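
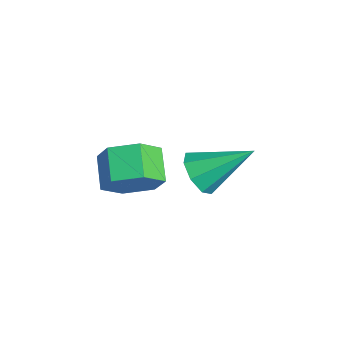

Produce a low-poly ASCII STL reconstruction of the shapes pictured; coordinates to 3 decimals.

solid 
facet normal -0.262 -0.791 -0.553
outer loop
vertex -0.73 2.201 -3.147
vertex -1.375 2.698 -3.553
vertex -0.497 2.523 -3.718
endloop
endfacet
facet normal 0.939 -0.088 0.333
outer loop
vertex -0.73 2.201 -3.147
vertex -0.497 2.523 -3.718
vertex -0.805 4.422 -2.347
endloop
endfacet
facet normal -0.262 -0.791 -0.553
outer loop
vertex -0.497 2.523 -3.718
vertex -1.375 2.698 -3.553
vertex -0.778 2.948 -4.193
endloop
endfacet
facet normal 0.912 0.327 -0.247
outer loop
vertex -0.497 2.523 -3.718
vertex -0.778 2.948 -4.193
vertex -0.805 4.422 -2.347
endloop
endfacet
facet normal -0.262 -0.791 -0.553
outer loop
vertex -0.778 2.948 -4.193
vertex -1.375 2.698 -3.553
vertex -1.409 3.227 -4.293
endloop
endfacet
facet normal 0.407 0.717 -0.566
outer loop
vertex -0.778 2.948 -4.193
vertex -1.409 3.227 -4.293
vertex -0.805 4.422 -2.347
endloop
endfacet
facet normal -0.261 -0.791 -0.553
outer loop
vertex -1.409 3.227 -4.293
vertex -1.375 2.698 -3.553
vertex -2.019 3.195 -3.96
endloop
endfacet
facet normal -0.283 0.854 -0.437
outer loop
vertex -1.409 3.227 -4.293
vertex -2.019 3.195 -3.96
vertex -0.805 4.422 -2.347
endloop
endfacet
facet normal -0.261 -0.791 -0.553
outer loop
vertex -2.019 3.195 -3.96
vertex -1.375 2.698 -3.553
vertex -2.252 2.872 -3.388
endloop
endfacet
facet normal -0.751 0.657 0.065
outer loop
vertex -2.019 3.195 -3.96
vertex -2.252 2.872 -3.388
vertex -0.805 4.422 -2.347
endloop
endfacet
facet normal -0.261 -0.791 -0.553
outer loop
vertex -2.252 2.872 -3.388
vertex -1.375 2.698 -3.553
vertex -1.971 2.447 -2.913
endloop
endfacet
facet normal -0.724 0.243 0.645
outer loop
vertex -2.252 2.872 -3.388
vertex -1.971 2.447 -2.913
vertex -0.805 4.422 -2.347
endloop
endfacet
facet normal -0.261 -0.791 -0.553
outer loop
vertex -1.971 2.447 -2.913
vertex -1.375 2.698 -3.553
vertex -1.341 2.169 -2.813
endloop
endfacet
facet normal -0.218 -0.148 0.965
outer loop
vertex -1.971 2.447 -2.913
vertex -1.341 2.169 -2.813
vertex -0.805 4.422 -2.347
endloop
endfacet
facet normal -0.261 -0.791 -0.553
outer loop
vertex -1.341 2.169 -2.813
vertex -1.375 2.698 -3.553
vertex -0.73 2.201 -3.147
endloop
endfacet
facet normal 0.471 -0.285 0.835
outer loop
vertex -1.341 2.169 -2.813
vertex -0.73 2.201 -3.147
vertex -0.805 4.422 -2.347
endloop
endfacet
facet normal 0.847 -0.163 -0.506
outer loop
vertex 0.721 0.2 -1.143
vertex 0.165 0.003 -2.011
vertex 0.479 0.983 -1.8
endloop
endfacet
facet normal 0.479 0.646 0.594
outer loop
vertex 0.721 0.2 -1.143
vertex 0.479 0.983 -1.8
vertex -0.389 0.413 -0.48
endloop
endfacet
facet normal 0.479 0.646 0.594
outer loop
vertex -0.389 0.413 -0.48
vertex 0.479 0.983 -1.8
vertex -0.631 1.196 -1.137
endloop
endfacet
facet normal -0.847 0.162 0.506
outer loop
vertex -0.389 0.413 -0.48
vertex -0.631 1.196 -1.137
vertex -0.945 0.217 -1.349
endloop
endfacet
facet normal 0.847 -0.163 -0.506
outer loop
vertex 0.479 0.983 -1.8
vertex 0.165 0.003 -2.011
vertex -0.077 0.786 -2.668
endloop
endfacet
facet normal 0.039 0.969 -0.245
outer loop
vertex 0.479 0.983 -1.8
vertex -0.077 0.786 -2.668
vertex -0.631 1.196 -1.137
endloop
endfacet
facet normal 0.040 0.969 -0.245
outer loop
vertex -0.631 1.196 -1.137
vertex -0.077 0.786 -2.668
vertex -1.187 0.999 -2.006
endloop
endfacet
facet normal -0.847 0.162 0.505
outer loop
vertex -0.631 1.196 -1.137
vertex -1.187 0.999 -2.006
vertex -0.945 0.217 -1.349
endloop
endfacet
facet normal 0.847 -0.162 -0.506
outer loop
vertex -0.077 0.786 -2.668
vertex 0.165 0.003 -2.011
vertex -0.391 -0.193 -2.88
endloop
endfacet
facet normal -0.438 0.322 -0.839
outer loop
vertex -0.077 0.786 -2.668
vertex -0.391 -0.193 -2.88
vertex -1.187 0.999 -2.006
endloop
endfacet
facet normal -0.439 0.322 -0.839
outer loop
vertex -1.187 0.999 -2.006
vertex -0.391 -0.193 -2.88
vertex -1.501 0.02 -2.217
endloop
endfacet
facet normal -0.847 0.163 0.506
outer loop
vertex -1.187 0.999 -2.006
vertex -1.501 0.02 -2.217
vertex -0.945 0.217 -1.349
endloop
endfacet
facet normal 0.847 -0.162 -0.506
outer loop
vertex -0.391 -0.193 -2.88
vertex 0.165 0.003 -2.011
vertex -0.149 -0.976 -2.223
endloop
endfacet
facet normal -0.479 -0.646 -0.594
outer loop
vertex -0.391 -0.193 -2.88
vertex -0.149 -0.976 -2.223
vertex -1.501 0.02 -2.217
endloop
endfacet
facet normal -0.479 -0.646 -0.594
outer loop
vertex -1.501 0.02 -2.217
vertex -0.149 -0.976 -2.223
vertex -1.259 -0.763 -1.56
endloop
endfacet
facet normal -0.847 0.163 0.506
outer loop
vertex -1.501 0.02 -2.217
vertex -1.259 -0.763 -1.56
vertex -0.945 0.217 -1.349
endloop
endfacet
facet normal 0.847 -0.162 -0.505
outer loop
vertex -0.149 -0.976 -2.223
vertex 0.165 0.003 -2.011
vertex 0.407 -0.779 -1.354
endloop
endfacet
facet normal -0.040 -0.969 0.245
outer loop
vertex -0.149 -0.976 -2.223
vertex 0.407 -0.779 -1.354
vertex -1.259 -0.763 -1.56
endloop
endfacet
facet normal -0.040 -0.969 0.245
outer loop
vertex -1.259 -0.763 -1.56
vertex 0.407 -0.779 -1.354
vertex -0.703 -0.566 -0.692
endloop
endfacet
facet normal -0.847 0.163 0.506
outer loop
vertex -1.259 -0.763 -1.56
vertex -0.703 -0.566 -0.692
vertex -0.945 0.217 -1.349
endloop
endfacet
facet normal 0.847 -0.163 -0.506
outer loop
vertex 0.407 -0.779 -1.354
vertex 0.165 0.003 -2.011
vertex 0.721 0.2 -1.143
endloop
endfacet
facet normal 0.439 -0.322 0.839
outer loop
vertex 0.407 -0.779 -1.354
vertex 0.721 0.2 -1.143
vertex -0.703 -0.566 -0.692
endloop
endfacet
facet normal 0.439 -0.322 0.839
outer loop
vertex -0.703 -0.566 -0.692
vertex 0.721 0.2 -1.143
vertex -0.389 0.413 -0.48
endloop
endfacet
facet normal -0.847 0.162 0.506
outer loop
vertex -0.703 -0.566 -0.692
vertex -0.389 0.413 -0.48
vertex -0.945 0.217 -1.349
endloop
endfacet

endsolid


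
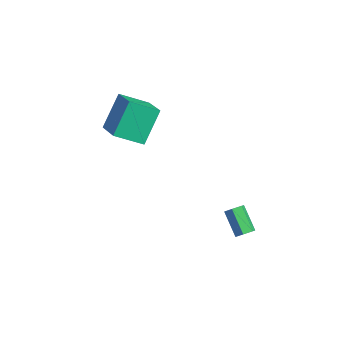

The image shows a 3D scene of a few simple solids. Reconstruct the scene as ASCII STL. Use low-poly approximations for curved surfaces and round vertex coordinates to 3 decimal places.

solid 
facet normal 0.784 -0.196 -0.589
outer loop
vertex 2.369 0.063 -2.194
vertex 2.17 0.384 -2.566
vertex 2.497 0.577 -2.195
endloop
endfacet
facet normal 0.571 -0.141 0.809
outer loop
vertex 2.369 0.063 -2.194
vertex 2.497 0.577 -2.195
vertex 1.208 0.354 -1.323
endloop
endfacet
facet normal 0.571 -0.141 0.809
outer loop
vertex 1.208 0.354 -1.323
vertex 2.497 0.577 -2.195
vertex 1.336 0.868 -1.324
endloop
endfacet
facet normal -0.784 0.196 0.589
outer loop
vertex 1.208 0.354 -1.323
vertex 1.336 0.868 -1.324
vertex 1.01 0.676 -1.694
endloop
endfacet
facet normal 0.784 -0.196 -0.589
outer loop
vertex 2.497 0.577 -2.195
vertex 2.17 0.384 -2.566
vertex 2.298 0.899 -2.567
endloop
endfacet
facet normal 0.495 0.770 0.402
outer loop
vertex 2.497 0.577 -2.195
vertex 2.298 0.899 -2.567
vertex 1.336 0.868 -1.324
endloop
endfacet
facet normal 0.495 0.770 0.403
outer loop
vertex 1.336 0.868 -1.324
vertex 2.298 0.899 -2.567
vertex 1.138 1.19 -1.696
endloop
endfacet
facet normal -0.784 0.198 0.588
outer loop
vertex 1.336 0.868 -1.324
vertex 1.138 1.19 -1.696
vertex 1.01 0.676 -1.694
endloop
endfacet
facet normal 0.784 -0.196 -0.589
outer loop
vertex 2.298 0.899 -2.567
vertex 2.17 0.384 -2.566
vertex 1.972 0.706 -2.937
endloop
endfacet
facet normal -0.077 0.910 -0.407
outer loop
vertex 2.298 0.899 -2.567
vertex 1.972 0.706 -2.937
vertex 1.138 1.19 -1.696
endloop
endfacet
facet normal -0.077 0.910 -0.407
outer loop
vertex 1.138 1.19 -1.696
vertex 1.972 0.706 -2.937
vertex 0.811 0.997 -2.066
endloop
endfacet
facet normal -0.783 0.197 0.589
outer loop
vertex 1.138 1.19 -1.696
vertex 0.811 0.997 -2.066
vertex 1.01 0.676 -1.694
endloop
endfacet
facet normal 0.784 -0.196 -0.589
outer loop
vertex 1.972 0.706 -2.937
vertex 2.17 0.384 -2.566
vertex 1.844 0.192 -2.936
endloop
endfacet
facet normal -0.571 0.141 -0.809
outer loop
vertex 1.972 0.706 -2.937
vertex 1.844 0.192 -2.936
vertex 0.811 0.997 -2.066
endloop
endfacet
facet normal -0.571 0.141 -0.809
outer loop
vertex 0.811 0.997 -2.066
vertex 1.844 0.192 -2.936
vertex 0.683 0.483 -2.065
endloop
endfacet
facet normal -0.784 0.196 0.589
outer loop
vertex 0.811 0.997 -2.066
vertex 0.683 0.483 -2.065
vertex 1.01 0.676 -1.694
endloop
endfacet
facet normal 0.784 -0.198 -0.588
outer loop
vertex 1.844 0.192 -2.936
vertex 2.17 0.384 -2.566
vertex 2.042 -0.13 -2.564
endloop
endfacet
facet normal -0.495 -0.770 -0.403
outer loop
vertex 1.844 0.192 -2.936
vertex 2.042 -0.13 -2.564
vertex 0.683 0.483 -2.065
endloop
endfacet
facet normal -0.495 -0.770 -0.402
outer loop
vertex 0.683 0.483 -2.065
vertex 2.042 -0.13 -2.564
vertex 0.882 0.161 -1.693
endloop
endfacet
facet normal -0.784 0.196 0.589
outer loop
vertex 0.683 0.483 -2.065
vertex 0.882 0.161 -1.693
vertex 1.01 0.676 -1.694
endloop
endfacet
facet normal 0.783 -0.197 -0.589
outer loop
vertex 2.042 -0.13 -2.564
vertex 2.17 0.384 -2.566
vertex 2.369 0.063 -2.194
endloop
endfacet
facet normal 0.077 -0.910 0.407
outer loop
vertex 2.042 -0.13 -2.564
vertex 2.369 0.063 -2.194
vertex 0.882 0.161 -1.693
endloop
endfacet
facet normal 0.077 -0.910 0.407
outer loop
vertex 0.882 0.161 -1.693
vertex 2.369 0.063 -2.194
vertex 1.208 0.354 -1.323
endloop
endfacet
facet normal -0.784 0.196 0.589
outer loop
vertex 0.882 0.161 -1.693
vertex 1.208 0.354 -1.323
vertex 1.01 0.676 -1.694
endloop
endfacet
facet normal -0.523 -0.702 0.484
outer loop
vertex -3.612 -1.953 5.043
vertex -5.052 -1.464 4.197
vertex -3.195 -3.281 3.566
endloop
endfacet
facet normal 0.828 -0.281 0.486
outer loop
vertex -2.328 -2.116 2.763
vertex -3.612 -1.953 5.043
vertex -3.195 -3.281 3.566
endloop
endfacet
facet normal -0.522 -0.702 0.484
outer loop
vertex -3.195 -3.281 3.566
vertex -5.052 -1.464 4.197
vertex -4.635 -2.793 2.72
endloop
endfacet
facet normal 0.206 -0.655 -0.728
outer loop
vertex -4.635 -2.793 2.72
vertex -2.328 -2.116 2.763
vertex -3.195 -3.281 3.566
endloop
endfacet
facet normal -0.205 0.654 0.728
outer loop
vertex -3.612 -1.953 5.043
vertex -4.185 -0.299 3.394
vertex -5.052 -1.464 4.197
endloop
endfacet
facet normal 0.828 -0.281 0.486
outer loop
vertex -2.745 -0.787 4.24
vertex -3.612 -1.953 5.043
vertex -2.328 -2.116 2.763
endloop
endfacet
facet normal -0.206 0.654 0.728
outer loop
vertex -2.745 -0.787 4.24
vertex -4.185 -0.299 3.394
vertex -3.612 -1.953 5.043
endloop
endfacet
facet normal -0.828 0.281 -0.486
outer loop
vertex -5.052 -1.464 4.197
vertex -4.185 -0.299 3.394
vertex -4.635 -2.793 2.72
endloop
endfacet
facet normal 0.206 -0.654 -0.728
outer loop
vertex -3.768 -1.627 1.917
vertex -2.328 -2.116 2.763
vertex -4.635 -2.793 2.72
endloop
endfacet
facet normal -0.828 0.281 -0.486
outer loop
vertex -4.635 -2.793 2.72
vertex -4.185 -0.299 3.394
vertex -3.768 -1.627 1.917
endloop
endfacet
facet normal 0.523 0.702 -0.484
outer loop
vertex -3.768 -1.627 1.917
vertex -2.745 -0.787 4.24
vertex -2.328 -2.116 2.763
endloop
endfacet
facet normal 0.522 0.702 -0.484
outer loop
vertex -4.185 -0.299 3.394
vertex -2.745 -0.787 4.24
vertex -3.768 -1.627 1.917
endloop
endfacet

endsolid


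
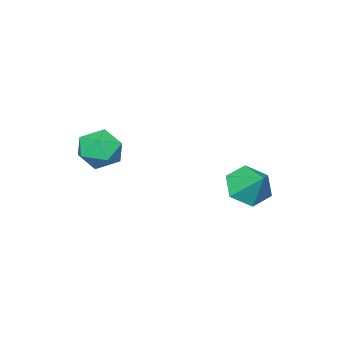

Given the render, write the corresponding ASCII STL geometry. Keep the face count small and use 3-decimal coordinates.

solid 
facet normal -0.250 -0.720 -0.647
outer loop
vertex -1.546 2.333 -1.271
vertex -2.128 3.029 -1.82
vertex -1.105 2.888 -2.059
endloop
endfacet
facet normal 0.870 0.008 0.493
outer loop
vertex -1.546 2.333 -1.271
vertex -1.105 2.888 -2.059
vertex -1.772 4.051 -0.9
endloop
endfacet
facet normal -0.250 -0.720 -0.647
outer loop
vertex -1.105 2.888 -2.059
vertex -2.128 3.029 -1.82
vertex -1.687 3.584 -2.608
endloop
endfacet
facet normal 0.806 0.580 -0.119
outer loop
vertex -1.105 2.888 -2.059
vertex -1.687 3.584 -2.608
vertex -1.772 4.051 -0.9
endloop
endfacet
facet normal -0.250 -0.720 -0.647
outer loop
vertex -1.687 3.584 -2.608
vertex -2.128 3.029 -1.82
vertex -2.71 3.724 -2.368
endloop
endfacet
facet normal 0.071 0.963 -0.260
outer loop
vertex -1.687 3.584 -2.608
vertex -2.71 3.724 -2.368
vertex -1.772 4.051 -0.9
endloop
endfacet
facet normal -0.250 -0.720 -0.647
outer loop
vertex -2.71 3.724 -2.368
vertex -2.128 3.029 -1.82
vertex -3.151 3.169 -1.58
endloop
endfacet
facet normal -0.598 0.773 0.210
outer loop
vertex -2.71 3.724 -2.368
vertex -3.151 3.169 -1.58
vertex -1.772 4.051 -0.9
endloop
endfacet
facet normal -0.250 -0.720 -0.647
outer loop
vertex -3.151 3.169 -1.58
vertex -2.128 3.029 -1.82
vertex -2.569 2.474 -1.031
endloop
endfacet
facet normal -0.534 0.202 0.821
outer loop
vertex -3.151 3.169 -1.58
vertex -2.569 2.474 -1.031
vertex -1.772 4.051 -0.9
endloop
endfacet
facet normal -0.251 -0.720 -0.647
outer loop
vertex -2.569 2.474 -1.031
vertex -2.128 3.029 -1.82
vertex -1.546 2.333 -1.271
endloop
endfacet
facet normal 0.201 -0.181 0.963
outer loop
vertex -2.569 2.474 -1.031
vertex -1.546 2.333 -1.271
vertex -1.772 4.051 -0.9
endloop
endfacet
facet normal -0.762 0.645 -0.057
outer loop
vertex 0.954 -0.995 -0.592
vertex 0.382 -1.613 0.056
vertex 1.0 -0.848 0.459
endloop
endfacet
facet normal -0.137 0.982 -0.131
outer loop
vertex 0.954 -0.995 -0.592
vertex 1.0 -0.848 0.459
vertex 1.887 -0.802 -0.123
endloop
endfacet
facet normal 0.203 0.695 -0.690
outer loop
vertex 0.954 -0.995 -0.592
vertex 1.887 -0.802 -0.123
vertex 1.818 -1.539 -0.886
endloop
endfacet
facet normal -0.212 0.182 -0.960
outer loop
vertex 0.954 -0.995 -0.592
vertex 1.818 -1.539 -0.886
vertex 0.888 -2.04 -0.775
endloop
endfacet
facet normal -0.808 0.151 -0.569
outer loop
vertex 0.954 -0.995 -0.592
vertex 0.888 -2.04 -0.775
vertex 0.382 -1.613 0.056
endloop
endfacet
facet normal 0.253 0.855 0.453
outer loop
vertex 1.887 -0.802 -0.123
vertex 1.0 -0.848 0.459
vertex 1.892 -1.3 0.815
endloop
endfacet
facet normal -0.758 0.311 0.573
outer loop
vertex 1.0 -0.848 0.459
vertex 0.382 -1.613 0.056
vertex 0.962 -1.801 0.926
endloop
endfacet
facet normal -0.833 -0.490 -0.256
outer loop
vertex 0.382 -1.613 0.056
vertex 0.888 -2.04 -0.775
vertex 0.893 -2.538 0.163
endloop
endfacet
facet normal 0.131 -0.440 -0.888
outer loop
vertex 0.888 -2.04 -0.775
vertex 1.818 -1.539 -0.886
vertex 1.78 -2.492 -0.419
endloop
endfacet
facet normal 0.803 0.391 -0.450
outer loop
vertex 1.818 -1.539 -0.886
vertex 1.887 -0.802 -0.123
vertex 2.398 -1.727 -0.016
endloop
endfacet
facet normal 0.212 -0.182 0.960
outer loop
vertex 1.826 -2.345 0.632
vertex 1.892 -1.3 0.815
vertex 0.962 -1.801 0.926
endloop
endfacet
facet normal -0.203 -0.695 0.690
outer loop
vertex 1.826 -2.345 0.632
vertex 0.962 -1.801 0.926
vertex 0.893 -2.538 0.163
endloop
endfacet
facet normal 0.137 -0.982 0.131
outer loop
vertex 1.826 -2.345 0.632
vertex 0.893 -2.538 0.163
vertex 1.78 -2.492 -0.419
endloop
endfacet
facet normal 0.762 -0.645 0.057
outer loop
vertex 1.826 -2.345 0.632
vertex 1.78 -2.492 -0.419
vertex 2.398 -1.727 -0.016
endloop
endfacet
facet normal 0.808 -0.151 0.569
outer loop
vertex 1.826 -2.345 0.632
vertex 2.398 -1.727 -0.016
vertex 1.892 -1.3 0.815
endloop
endfacet
facet normal -0.131 0.440 0.888
outer loop
vertex 0.962 -1.801 0.926
vertex 1.892 -1.3 0.815
vertex 1.0 -0.848 0.459
endloop
endfacet
facet normal -0.803 -0.391 0.450
outer loop
vertex 0.893 -2.538 0.163
vertex 0.962 -1.801 0.926
vertex 0.382 -1.613 0.056
endloop
endfacet
facet normal -0.253 -0.855 -0.453
outer loop
vertex 1.78 -2.492 -0.419
vertex 0.893 -2.538 0.163
vertex 0.888 -2.04 -0.775
endloop
endfacet
facet normal 0.758 -0.311 -0.573
outer loop
vertex 2.398 -1.727 -0.016
vertex 1.78 -2.492 -0.419
vertex 1.818 -1.539 -0.886
endloop
endfacet
facet normal 0.833 0.490 0.256
outer loop
vertex 1.892 -1.3 0.815
vertex 2.398 -1.727 -0.016
vertex 1.887 -0.802 -0.123
endloop
endfacet

endsolid


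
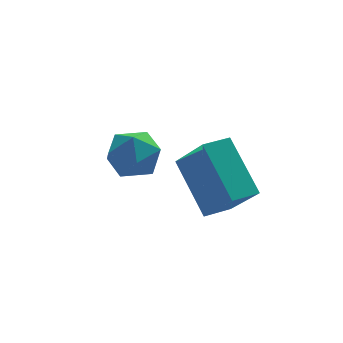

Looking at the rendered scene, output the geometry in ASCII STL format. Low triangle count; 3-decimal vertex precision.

solid 
facet normal 0.112 0.918 0.379
outer loop
vertex -2.975 -0.444 -0.13
vertex -3.431 -0.651 0.506
vertex -2.629 -0.759 0.53
endloop
endfacet
facet normal 0.681 0.732 -0.008
outer loop
vertex -2.975 -0.444 -0.13
vertex -2.629 -0.759 0.53
vertex -2.386 -0.993 -0.205
endloop
endfacet
facet normal 0.459 0.584 -0.670
outer loop
vertex -2.975 -0.444 -0.13
vertex -2.386 -0.993 -0.205
vertex -3.037 -1.031 -0.684
endloop
endfacet
facet normal -0.248 0.679 -0.691
outer loop
vertex -2.975 -0.444 -0.13
vertex -3.037 -1.031 -0.684
vertex -3.683 -0.82 -0.245
endloop
endfacet
facet normal -0.463 0.885 -0.044
outer loop
vertex -2.975 -0.444 -0.13
vertex -3.683 -0.82 -0.245
vertex -3.431 -0.651 0.506
endloop
endfacet
facet normal 0.953 0.135 0.272
outer loop
vertex -2.386 -0.993 -0.205
vertex -2.629 -0.759 0.53
vertex -2.477 -1.54 0.385
endloop
endfacet
facet normal 0.032 0.436 0.899
outer loop
vertex -2.629 -0.759 0.53
vertex -3.431 -0.651 0.506
vertex -3.123 -1.329 0.824
endloop
endfacet
facet normal -0.899 0.382 0.216
outer loop
vertex -3.431 -0.651 0.506
vertex -3.683 -0.82 -0.245
vertex -3.774 -1.367 0.345
endloop
endfacet
facet normal -0.551 0.048 -0.833
outer loop
vertex -3.683 -0.82 -0.245
vertex -3.037 -1.031 -0.684
vertex -3.531 -1.601 -0.39
endloop
endfacet
facet normal 0.593 -0.105 -0.798
outer loop
vertex -3.037 -1.031 -0.684
vertex -2.386 -0.993 -0.205
vertex -2.729 -1.709 -0.366
endloop
endfacet
facet normal 0.248 -0.679 0.691
outer loop
vertex -3.185 -1.916 0.27
vertex -2.477 -1.54 0.385
vertex -3.123 -1.329 0.824
endloop
endfacet
facet normal -0.459 -0.584 0.670
outer loop
vertex -3.185 -1.916 0.27
vertex -3.123 -1.329 0.824
vertex -3.774 -1.367 0.345
endloop
endfacet
facet normal -0.681 -0.732 0.008
outer loop
vertex -3.185 -1.916 0.27
vertex -3.774 -1.367 0.345
vertex -3.531 -1.601 -0.39
endloop
endfacet
facet normal -0.112 -0.918 -0.379
outer loop
vertex -3.185 -1.916 0.27
vertex -3.531 -1.601 -0.39
vertex -2.729 -1.709 -0.366
endloop
endfacet
facet normal 0.463 -0.885 0.044
outer loop
vertex -3.185 -1.916 0.27
vertex -2.729 -1.709 -0.366
vertex -2.477 -1.54 0.385
endloop
endfacet
facet normal 0.551 -0.048 0.833
outer loop
vertex -3.123 -1.329 0.824
vertex -2.477 -1.54 0.385
vertex -2.629 -0.759 0.53
endloop
endfacet
facet normal -0.593 0.105 0.798
outer loop
vertex -3.774 -1.367 0.345
vertex -3.123 -1.329 0.824
vertex -3.431 -0.651 0.506
endloop
endfacet
facet normal -0.953 -0.135 -0.272
outer loop
vertex -3.531 -1.601 -0.39
vertex -3.774 -1.367 0.345
vertex -3.683 -0.82 -0.245
endloop
endfacet
facet normal -0.032 -0.436 -0.899
outer loop
vertex -2.729 -1.709 -0.366
vertex -3.531 -1.601 -0.39
vertex -3.037 -1.031 -0.684
endloop
endfacet
facet normal 0.899 -0.382 -0.216
outer loop
vertex -2.477 -1.54 0.385
vertex -2.729 -1.709 -0.366
vertex -2.386 -0.993 -0.205
endloop
endfacet
facet normal -0.941 -0.328 0.085
outer loop
vertex -0.526 -1.295 -2.145
vertex -0.915 0.145 -0.888
vertex -0.992 -0.294 -3.437
endloop
endfacet
facet normal 0.200 -0.738 -0.644
outer loop
vertex -0.165 -0.005 -3.512
vertex -0.526 -1.295 -2.145
vertex -0.992 -0.294 -3.437
endloop
endfacet
facet normal -0.941 -0.329 0.085
outer loop
vertex -0.992 -0.294 -3.437
vertex -0.915 0.145 -0.888
vertex -1.382 1.146 -2.181
endloop
endfacet
facet normal -0.275 0.589 -0.760
outer loop
vertex -1.382 1.146 -2.181
vertex -0.165 -0.005 -3.512
vertex -0.992 -0.294 -3.437
endloop
endfacet
facet normal 0.275 -0.589 0.760
outer loop
vertex -0.526 -1.295 -2.145
vertex -0.088 0.434 -0.963
vertex -0.915 0.145 -0.888
endloop
endfacet
facet normal 0.200 -0.738 -0.644
outer loop
vertex 0.302 -1.006 -2.219
vertex -0.526 -1.295 -2.145
vertex -0.165 -0.005 -3.512
endloop
endfacet
facet normal 0.274 -0.589 0.760
outer loop
vertex 0.302 -1.006 -2.219
vertex -0.088 0.434 -0.963
vertex -0.526 -1.295 -2.145
endloop
endfacet
facet normal -0.200 0.739 0.644
outer loop
vertex -0.915 0.145 -0.888
vertex -0.088 0.434 -0.963
vertex -1.382 1.146 -2.181
endloop
endfacet
facet normal -0.274 0.589 -0.760
outer loop
vertex -0.554 1.435 -2.255
vertex -0.165 -0.005 -3.512
vertex -1.382 1.146 -2.181
endloop
endfacet
facet normal -0.200 0.738 0.644
outer loop
vertex -1.382 1.146 -2.181
vertex -0.088 0.434 -0.963
vertex -0.554 1.435 -2.255
endloop
endfacet
facet normal 0.941 0.329 -0.085
outer loop
vertex -0.554 1.435 -2.255
vertex 0.302 -1.006 -2.219
vertex -0.165 -0.005 -3.512
endloop
endfacet
facet normal 0.941 0.329 -0.085
outer loop
vertex -0.088 0.434 -0.963
vertex 0.302 -1.006 -2.219
vertex -0.554 1.435 -2.255
endloop
endfacet

endsolid


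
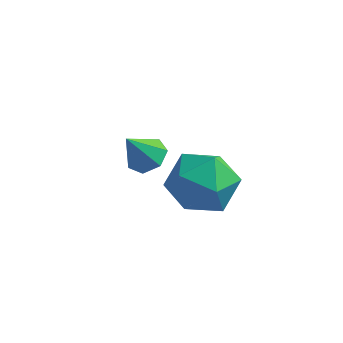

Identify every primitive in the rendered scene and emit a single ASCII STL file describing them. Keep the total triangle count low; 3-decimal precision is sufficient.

solid 
facet normal 0.317 0.407 -0.857
outer loop
vertex -0.803 1.574 -0.976
vertex -1.455 1.98 -1.024
vertex -0.792 2.176 -0.686
endloop
endfacet
facet normal 0.724 -0.310 0.616
outer loop
vertex -0.803 1.574 -0.976
vertex -0.792 2.176 -0.686
vertex -1.925 1.38 0.244
endloop
endfacet
facet normal 0.317 0.406 -0.857
outer loop
vertex -0.792 2.176 -0.686
vertex -1.455 1.98 -1.024
vertex -1.28 2.631 -0.651
endloop
endfacet
facet normal 0.413 0.379 0.828
outer loop
vertex -0.792 2.176 -0.686
vertex -1.28 2.631 -0.651
vertex -1.925 1.38 0.244
endloop
endfacet
facet normal 0.317 0.406 -0.857
outer loop
vertex -1.28 2.631 -0.651
vertex -1.455 1.98 -1.024
vertex -1.9 2.596 -0.897
endloop
endfacet
facet normal -0.311 0.654 0.690
outer loop
vertex -1.28 2.631 -0.651
vertex -1.9 2.596 -0.897
vertex -1.925 1.38 0.244
endloop
endfacet
facet normal 0.318 0.406 -0.857
outer loop
vertex -1.9 2.596 -0.897
vertex -1.455 1.98 -1.024
vertex -2.185 2.098 -1.239
endloop
endfacet
facet normal -0.902 0.306 0.306
outer loop
vertex -1.9 2.596 -0.897
vertex -2.185 2.098 -1.239
vertex -1.925 1.38 0.244
endloop
endfacet
facet normal 0.318 0.406 -0.857
outer loop
vertex -2.185 2.098 -1.239
vertex -1.455 1.98 -1.024
vertex -1.921 1.511 -1.419
endloop
endfacet
facet normal -0.915 -0.401 -0.034
outer loop
vertex -2.185 2.098 -1.239
vertex -1.921 1.511 -1.419
vertex -1.925 1.38 0.244
endloop
endfacet
facet normal 0.317 0.407 -0.857
outer loop
vertex -1.921 1.511 -1.419
vertex -1.455 1.98 -1.024
vertex -1.306 1.278 -1.302
endloop
endfacet
facet normal -0.341 -0.937 -0.075
outer loop
vertex -1.921 1.511 -1.419
vertex -1.306 1.278 -1.302
vertex -1.925 1.38 0.244
endloop
endfacet
facet normal 0.316 0.407 -0.857
outer loop
vertex -1.306 1.278 -1.302
vertex -1.455 1.98 -1.024
vertex -0.803 1.574 -0.976
endloop
endfacet
facet normal 0.388 -0.896 0.215
outer loop
vertex -1.306 1.278 -1.302
vertex -0.803 1.574 -0.976
vertex -1.925 1.38 0.244
endloop
endfacet
facet normal -0.357 -0.021 0.934
outer loop
vertex 0.982 -1.013 2.598
vertex 1.365 -2.198 2.718
vertex 2.13 -1.259 3.032
endloop
endfacet
facet normal -0.149 0.638 0.756
outer loop
vertex 0.982 -1.013 2.598
vertex 2.13 -1.259 3.032
vertex 1.956 -0.329 2.213
endloop
endfacet
facet normal -0.517 0.837 0.178
outer loop
vertex 0.982 -1.013 2.598
vertex 1.956 -0.329 2.213
vertex 1.084 -0.693 1.393
endloop
endfacet
facet normal -0.954 0.301 -0.001
outer loop
vertex 0.982 -1.013 2.598
vertex 1.084 -0.693 1.393
vertex 0.719 -1.849 1.705
endloop
endfacet
facet normal -0.855 -0.229 0.466
outer loop
vertex 0.982 -1.013 2.598
vertex 0.719 -1.849 1.705
vertex 1.365 -2.198 2.718
endloop
endfacet
facet normal 0.541 0.610 0.578
outer loop
vertex 1.956 -0.329 2.213
vertex 2.13 -1.259 3.032
vertex 2.941 -1.091 2.095
endloop
endfacet
facet normal 0.204 -0.456 0.866
outer loop
vertex 2.13 -1.259 3.032
vertex 1.365 -2.198 2.718
vertex 2.576 -2.247 2.407
endloop
endfacet
facet normal -0.600 -0.792 0.110
outer loop
vertex 1.365 -2.198 2.718
vertex 0.719 -1.849 1.705
vertex 1.704 -2.611 1.587
endloop
endfacet
facet normal -0.760 0.066 -0.646
outer loop
vertex 0.719 -1.849 1.705
vertex 1.084 -0.693 1.393
vertex 1.53 -1.681 0.768
endloop
endfacet
facet normal -0.054 0.933 -0.357
outer loop
vertex 1.084 -0.693 1.393
vertex 1.956 -0.329 2.213
vertex 2.295 -0.742 1.082
endloop
endfacet
facet normal 0.954 -0.301 0.001
outer loop
vertex 2.678 -1.927 1.202
vertex 2.941 -1.091 2.095
vertex 2.576 -2.247 2.407
endloop
endfacet
facet normal 0.517 -0.837 -0.178
outer loop
vertex 2.678 -1.927 1.202
vertex 2.576 -2.247 2.407
vertex 1.704 -2.611 1.587
endloop
endfacet
facet normal 0.149 -0.638 -0.756
outer loop
vertex 2.678 -1.927 1.202
vertex 1.704 -2.611 1.587
vertex 1.53 -1.681 0.768
endloop
endfacet
facet normal 0.357 0.021 -0.934
outer loop
vertex 2.678 -1.927 1.202
vertex 1.53 -1.681 0.768
vertex 2.295 -0.742 1.082
endloop
endfacet
facet normal 0.855 0.229 -0.466
outer loop
vertex 2.678 -1.927 1.202
vertex 2.295 -0.742 1.082
vertex 2.941 -1.091 2.095
endloop
endfacet
facet normal 0.760 -0.066 0.646
outer loop
vertex 2.576 -2.247 2.407
vertex 2.941 -1.091 2.095
vertex 2.13 -1.259 3.032
endloop
endfacet
facet normal 0.054 -0.933 0.357
outer loop
vertex 1.704 -2.611 1.587
vertex 2.576 -2.247 2.407
vertex 1.365 -2.198 2.718
endloop
endfacet
facet normal -0.541 -0.610 -0.578
outer loop
vertex 1.53 -1.681 0.768
vertex 1.704 -2.611 1.587
vertex 0.719 -1.849 1.705
endloop
endfacet
facet normal -0.204 0.456 -0.866
outer loop
vertex 2.295 -0.742 1.082
vertex 1.53 -1.681 0.768
vertex 1.084 -0.693 1.393
endloop
endfacet
facet normal 0.600 0.792 -0.110
outer loop
vertex 2.941 -1.091 2.095
vertex 2.295 -0.742 1.082
vertex 1.956 -0.329 2.213
endloop
endfacet

endsolid


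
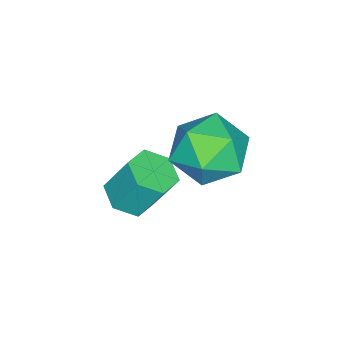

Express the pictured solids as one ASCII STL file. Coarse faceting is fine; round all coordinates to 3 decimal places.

solid 
facet normal 0.071 -0.466 -0.882
outer loop
vertex 0.13 -1.082 -3.756
vertex -0.331 -1.574 -3.533
vertex -0.567 -0.99 -3.861
endloop
endfacet
facet normal 0.183 0.875 -0.448
outer loop
vertex 0.13 -1.082 -3.756
vertex -0.567 -0.99 -3.861
vertex 0.032 -0.434 -2.53
endloop
endfacet
facet normal 0.183 0.875 -0.448
outer loop
vertex 0.032 -0.434 -2.53
vertex -0.567 -0.99 -3.861
vertex -0.664 -0.342 -2.635
endloop
endfacet
facet normal -0.071 0.466 0.882
outer loop
vertex 0.032 -0.434 -2.53
vertex -0.664 -0.342 -2.635
vertex -0.429 -0.926 -2.307
endloop
endfacet
facet normal 0.070 -0.467 -0.882
outer loop
vertex -0.567 -0.99 -3.861
vertex -0.331 -1.574 -3.533
vertex -1.027 -1.482 -3.637
endloop
endfacet
facet normal -0.758 0.550 -0.350
outer loop
vertex -0.567 -0.99 -3.861
vertex -1.027 -1.482 -3.637
vertex -0.664 -0.342 -2.635
endloop
endfacet
facet normal -0.758 0.550 -0.351
outer loop
vertex -0.664 -0.342 -2.635
vertex -1.027 -1.482 -3.637
vertex -1.125 -0.834 -2.411
endloop
endfacet
facet normal -0.070 0.467 0.882
outer loop
vertex -0.664 -0.342 -2.635
vertex -1.125 -0.834 -2.411
vertex -0.429 -0.926 -2.307
endloop
endfacet
facet normal 0.070 -0.466 -0.882
outer loop
vertex -1.027 -1.482 -3.637
vertex -0.331 -1.574 -3.533
vertex -0.792 -2.066 -3.31
endloop
endfacet
facet normal -0.941 -0.325 0.096
outer loop
vertex -1.027 -1.482 -3.637
vertex -0.792 -2.066 -3.31
vertex -1.125 -0.834 -2.411
endloop
endfacet
facet normal -0.941 -0.325 0.096
outer loop
vertex -1.125 -0.834 -2.411
vertex -0.792 -2.066 -3.31
vertex -0.89 -1.418 -2.084
endloop
endfacet
facet normal -0.070 0.466 0.882
outer loop
vertex -1.125 -0.834 -2.411
vertex -0.89 -1.418 -2.084
vertex -0.429 -0.926 -2.307
endloop
endfacet
facet normal 0.071 -0.466 -0.882
outer loop
vertex -0.792 -2.066 -3.31
vertex -0.331 -1.574 -3.533
vertex -0.096 -2.158 -3.205
endloop
endfacet
facet normal -0.183 -0.875 0.448
outer loop
vertex -0.792 -2.066 -3.31
vertex -0.096 -2.158 -3.205
vertex -0.89 -1.418 -2.084
endloop
endfacet
facet normal -0.183 -0.875 0.448
outer loop
vertex -0.89 -1.418 -2.084
vertex -0.096 -2.158 -3.205
vertex -0.193 -1.51 -1.979
endloop
endfacet
facet normal -0.071 0.466 0.882
outer loop
vertex -0.89 -1.418 -2.084
vertex -0.193 -1.51 -1.979
vertex -0.429 -0.926 -2.307
endloop
endfacet
facet normal 0.070 -0.467 -0.882
outer loop
vertex -0.096 -2.158 -3.205
vertex -0.331 -1.574 -3.533
vertex 0.365 -1.666 -3.429
endloop
endfacet
facet normal 0.758 -0.550 0.351
outer loop
vertex -0.096 -2.158 -3.205
vertex 0.365 -1.666 -3.429
vertex -0.193 -1.51 -1.979
endloop
endfacet
facet normal 0.758 -0.549 0.351
outer loop
vertex -0.193 -1.51 -1.979
vertex 0.365 -1.666 -3.429
vertex 0.267 -1.018 -2.203
endloop
endfacet
facet normal -0.070 0.467 0.882
outer loop
vertex -0.193 -1.51 -1.979
vertex 0.267 -1.018 -2.203
vertex -0.429 -0.926 -2.307
endloop
endfacet
facet normal 0.070 -0.466 -0.882
outer loop
vertex 0.365 -1.666 -3.429
vertex -0.331 -1.574 -3.533
vertex 0.13 -1.082 -3.756
endloop
endfacet
facet normal 0.941 0.325 -0.096
outer loop
vertex 0.365 -1.666 -3.429
vertex 0.13 -1.082 -3.756
vertex 0.267 -1.018 -2.203
endloop
endfacet
facet normal 0.941 0.325 -0.096
outer loop
vertex 0.267 -1.018 -2.203
vertex 0.13 -1.082 -3.756
vertex 0.032 -0.434 -2.53
endloop
endfacet
facet normal -0.070 0.466 0.882
outer loop
vertex 0.267 -1.018 -2.203
vertex 0.032 -0.434 -2.53
vertex -0.429 -0.926 -2.307
endloop
endfacet
facet normal -0.957 0.133 0.256
outer loop
vertex -1.392 0.275 -0.924
vertex -1.099 0.413 0.098
vertex -1.158 1.257 -0.561
endloop
endfacet
facet normal -0.840 0.353 -0.413
outer loop
vertex -1.392 0.275 -0.924
vertex -1.158 1.257 -0.561
vertex -0.813 0.946 -1.528
endloop
endfacet
facet normal -0.586 -0.201 -0.785
outer loop
vertex -1.392 0.275 -0.924
vertex -0.813 0.946 -1.528
vertex -0.541 -0.089 -1.466
endloop
endfacet
facet normal -0.547 -0.762 -0.347
outer loop
vertex -1.392 0.275 -0.924
vertex -0.541 -0.089 -1.466
vertex -0.718 -0.419 -0.461
endloop
endfacet
facet normal -0.776 -0.556 0.298
outer loop
vertex -1.392 0.275 -0.924
vertex -0.718 -0.419 -0.461
vertex -1.099 0.413 0.098
endloop
endfacet
facet normal -0.334 0.856 -0.394
outer loop
vertex -0.813 0.946 -1.528
vertex -1.158 1.257 -0.561
vertex -0.162 1.499 -0.879
endloop
endfacet
facet normal -0.524 0.501 0.689
outer loop
vertex -1.158 1.257 -0.561
vertex -1.099 0.413 0.098
vertex -0.339 1.169 0.126
endloop
endfacet
facet normal -0.232 -0.613 0.755
outer loop
vertex -1.099 0.413 0.098
vertex -0.718 -0.419 -0.461
vertex -0.067 0.134 0.188
endloop
endfacet
facet normal 0.139 -0.948 -0.287
outer loop
vertex -0.718 -0.419 -0.461
vertex -0.541 -0.089 -1.466
vertex 0.278 -0.177 -0.779
endloop
endfacet
facet normal 0.076 -0.040 -0.996
outer loop
vertex -0.541 -0.089 -1.466
vertex -0.813 0.946 -1.528
vertex 0.219 0.667 -1.438
endloop
endfacet
facet normal 0.547 0.762 0.347
outer loop
vertex 0.512 0.805 -0.416
vertex -0.162 1.499 -0.879
vertex -0.339 1.169 0.126
endloop
endfacet
facet normal 0.586 0.201 0.785
outer loop
vertex 0.512 0.805 -0.416
vertex -0.339 1.169 0.126
vertex -0.067 0.134 0.188
endloop
endfacet
facet normal 0.840 -0.353 0.413
outer loop
vertex 0.512 0.805 -0.416
vertex -0.067 0.134 0.188
vertex 0.278 -0.177 -0.779
endloop
endfacet
facet normal 0.957 -0.133 -0.256
outer loop
vertex 0.512 0.805 -0.416
vertex 0.278 -0.177 -0.779
vertex 0.219 0.667 -1.438
endloop
endfacet
facet normal 0.776 0.556 -0.298
outer loop
vertex 0.512 0.805 -0.416
vertex 0.219 0.667 -1.438
vertex -0.162 1.499 -0.879
endloop
endfacet
facet normal -0.139 0.948 0.287
outer loop
vertex -0.339 1.169 0.126
vertex -0.162 1.499 -0.879
vertex -1.158 1.257 -0.561
endloop
endfacet
facet normal -0.076 0.040 0.996
outer loop
vertex -0.067 0.134 0.188
vertex -0.339 1.169 0.126
vertex -1.099 0.413 0.098
endloop
endfacet
facet normal 0.334 -0.856 0.394
outer loop
vertex 0.278 -0.177 -0.779
vertex -0.067 0.134 0.188
vertex -0.718 -0.419 -0.461
endloop
endfacet
facet normal 0.524 -0.501 -0.689
outer loop
vertex 0.219 0.667 -1.438
vertex 0.278 -0.177 -0.779
vertex -0.541 -0.089 -1.466
endloop
endfacet
facet normal 0.232 0.613 -0.755
outer loop
vertex -0.162 1.499 -0.879
vertex 0.219 0.667 -1.438
vertex -0.813 0.946 -1.528
endloop
endfacet

endsolid


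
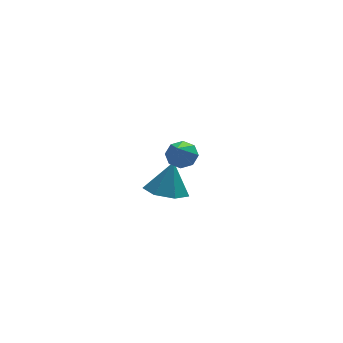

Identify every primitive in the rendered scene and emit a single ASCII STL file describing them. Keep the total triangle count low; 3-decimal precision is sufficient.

solid 
facet normal -0.250 -0.239 -0.938
outer loop
vertex 3.709 0.817 -4.763
vertex 2.903 1.331 -4.679
vertex 3.767 1.618 -4.983
endloop
endfacet
facet normal 0.961 0.006 0.276
outer loop
vertex 3.709 0.817 -4.763
vertex 3.767 1.618 -4.983
vertex 3.277 1.689 -3.281
endloop
endfacet
facet normal -0.250 -0.239 -0.938
outer loop
vertex 3.767 1.618 -4.983
vertex 2.903 1.331 -4.679
vertex 3.174 2.203 -4.974
endloop
endfacet
facet normal 0.693 0.700 0.170
outer loop
vertex 3.767 1.618 -4.983
vertex 3.174 2.203 -4.974
vertex 3.277 1.689 -3.281
endloop
endfacet
facet normal -0.251 -0.239 -0.938
outer loop
vertex 3.174 2.203 -4.974
vertex 2.903 1.331 -4.679
vertex 2.377 2.132 -4.743
endloop
endfacet
facet normal -0.001 0.957 0.291
outer loop
vertex 3.174 2.203 -4.974
vertex 2.377 2.132 -4.743
vertex 3.277 1.689 -3.281
endloop
endfacet
facet normal -0.251 -0.240 -0.938
outer loop
vertex 2.377 2.132 -4.743
vertex 2.903 1.331 -4.679
vertex 1.976 1.458 -4.463
endloop
endfacet
facet normal -0.600 0.584 0.546
outer loop
vertex 2.377 2.132 -4.743
vertex 1.976 1.458 -4.463
vertex 3.277 1.689 -3.281
endloop
endfacet
facet normal -0.251 -0.241 -0.937
outer loop
vertex 1.976 1.458 -4.463
vertex 2.903 1.331 -4.679
vertex 2.273 0.688 -4.345
endloop
endfacet
facet normal -0.653 -0.138 0.745
outer loop
vertex 1.976 1.458 -4.463
vertex 2.273 0.688 -4.345
vertex 3.277 1.689 -3.281
endloop
endfacet
facet normal -0.252 -0.240 -0.937
outer loop
vertex 2.273 0.688 -4.345
vertex 2.903 1.331 -4.679
vertex 3.044 0.403 -4.479
endloop
endfacet
facet normal -0.118 -0.665 0.737
outer loop
vertex 2.273 0.688 -4.345
vertex 3.044 0.403 -4.479
vertex 3.277 1.689 -3.281
endloop
endfacet
facet normal -0.251 -0.240 -0.938
outer loop
vertex 3.044 0.403 -4.479
vertex 2.903 1.331 -4.679
vertex 3.709 0.817 -4.763
endloop
endfacet
facet normal 0.600 -0.601 0.528
outer loop
vertex 3.044 0.403 -4.479
vertex 3.709 0.817 -4.763
vertex 3.277 1.689 -3.281
endloop
endfacet
facet normal 0.248 0.655 -0.714
outer loop
vertex 3.21 -2.305 0.521
vertex 2.701 -2.46 0.202
vertex 2.836 -2.038 0.636
endloop
endfacet
facet normal 0.446 0.256 0.857
outer loop
vertex 3.21 -2.305 0.521
vertex 2.836 -2.038 0.636
vertex 2.299 -3.52 1.358
endloop
endfacet
facet normal 0.249 0.654 -0.714
outer loop
vertex 2.836 -2.038 0.636
vertex 2.701 -2.46 0.202
vertex 2.383 -2.017 0.497
endloop
endfacet
facet normal -0.234 0.493 0.838
outer loop
vertex 2.836 -2.038 0.636
vertex 2.383 -2.017 0.497
vertex 2.299 -3.52 1.358
endloop
endfacet
facet normal 0.249 0.654 -0.714
outer loop
vertex 2.383 -2.017 0.497
vertex 2.701 -2.46 0.202
vertex 2.116 -2.256 0.185
endloop
endfacet
facet normal -0.827 0.314 0.467
outer loop
vertex 2.383 -2.017 0.497
vertex 2.116 -2.256 0.185
vertex 2.299 -3.52 1.358
endloop
endfacet
facet normal 0.249 0.655 -0.714
outer loop
vertex 2.116 -2.256 0.185
vertex 2.701 -2.46 0.202
vertex 2.192 -2.614 -0.117
endloop
endfacet
facet normal -0.983 -0.177 -0.037
outer loop
vertex 2.116 -2.256 0.185
vertex 2.192 -2.614 -0.117
vertex 2.299 -3.52 1.358
endloop
endfacet
facet normal 0.248 0.656 -0.713
outer loop
vertex 2.192 -2.614 -0.117
vertex 2.701 -2.46 0.202
vertex 2.567 -2.881 -0.232
endloop
endfacet
facet normal -0.611 -0.694 -0.382
outer loop
vertex 2.192 -2.614 -0.117
vertex 2.567 -2.881 -0.232
vertex 2.299 -3.52 1.358
endloop
endfacet
facet normal 0.249 0.656 -0.713
outer loop
vertex 2.567 -2.881 -0.232
vertex 2.701 -2.46 0.202
vertex 3.02 -2.902 -0.093
endloop
endfacet
facet normal 0.068 -0.930 -0.362
outer loop
vertex 2.567 -2.881 -0.232
vertex 3.02 -2.902 -0.093
vertex 2.299 -3.52 1.358
endloop
endfacet
facet normal 0.248 0.655 -0.714
outer loop
vertex 3.02 -2.902 -0.093
vertex 2.701 -2.46 0.202
vertex 3.287 -2.663 0.219
endloop
endfacet
facet normal 0.661 -0.750 0.009
outer loop
vertex 3.02 -2.902 -0.093
vertex 3.287 -2.663 0.219
vertex 2.299 -3.52 1.358
endloop
endfacet
facet normal 0.248 0.655 -0.714
outer loop
vertex 3.287 -2.663 0.219
vertex 2.701 -2.46 0.202
vertex 3.21 -2.305 0.521
endloop
endfacet
facet normal 0.818 -0.258 0.515
outer loop
vertex 3.287 -2.663 0.219
vertex 3.21 -2.305 0.521
vertex 2.299 -3.52 1.358
endloop
endfacet

endsolid


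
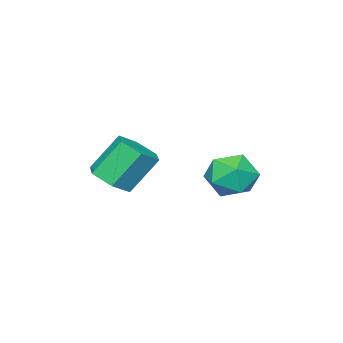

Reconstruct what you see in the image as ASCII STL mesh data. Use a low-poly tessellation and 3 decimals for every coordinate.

solid 
facet normal -0.739 0.486 0.467
outer loop
vertex -3.836 3.166 0.289
vertex -3.272 3.263 1.081
vertex -3.26 3.95 0.385
endloop
endfacet
facet normal -0.769 0.594 -0.238
outer loop
vertex -3.836 3.166 0.289
vertex -3.26 3.95 0.385
vertex -3.337 3.503 -0.482
endloop
endfacet
facet normal -0.831 -0.041 -0.555
outer loop
vertex -3.836 3.166 0.289
vertex -3.337 3.503 -0.482
vertex -3.397 2.54 -0.321
endloop
endfacet
facet normal -0.839 -0.542 -0.048
outer loop
vertex -3.836 3.166 0.289
vertex -3.397 2.54 -0.321
vertex -3.357 2.392 0.645
endloop
endfacet
facet normal -0.783 -0.216 0.584
outer loop
vertex -3.836 3.166 0.289
vertex -3.357 2.392 0.645
vertex -3.272 3.263 1.081
endloop
endfacet
facet normal -0.148 0.884 -0.443
outer loop
vertex -3.337 3.503 -0.482
vertex -3.26 3.95 0.385
vertex -2.463 3.808 -0.165
endloop
endfacet
facet normal -0.101 0.709 0.698
outer loop
vertex -3.26 3.95 0.385
vertex -3.272 3.263 1.081
vertex -2.423 3.66 0.801
endloop
endfacet
facet normal -0.173 -0.427 0.887
outer loop
vertex -3.272 3.263 1.081
vertex -3.357 2.392 0.645
vertex -2.483 2.697 0.962
endloop
endfacet
facet normal -0.264 -0.955 -0.135
outer loop
vertex -3.357 2.392 0.645
vertex -3.397 2.54 -0.321
vertex -2.56 2.25 0.095
endloop
endfacet
facet normal -0.248 -0.145 -0.958
outer loop
vertex -3.397 2.54 -0.321
vertex -3.337 3.503 -0.482
vertex -2.548 2.937 -0.601
endloop
endfacet
facet normal 0.839 0.542 0.048
outer loop
vertex -1.984 3.034 0.191
vertex -2.463 3.808 -0.165
vertex -2.423 3.66 0.801
endloop
endfacet
facet normal 0.831 0.041 0.555
outer loop
vertex -1.984 3.034 0.191
vertex -2.423 3.66 0.801
vertex -2.483 2.697 0.962
endloop
endfacet
facet normal 0.769 -0.594 0.238
outer loop
vertex -1.984 3.034 0.191
vertex -2.483 2.697 0.962
vertex -2.56 2.25 0.095
endloop
endfacet
facet normal 0.739 -0.486 -0.467
outer loop
vertex -1.984 3.034 0.191
vertex -2.56 2.25 0.095
vertex -2.548 2.937 -0.601
endloop
endfacet
facet normal 0.783 0.216 -0.584
outer loop
vertex -1.984 3.034 0.191
vertex -2.548 2.937 -0.601
vertex -2.463 3.808 -0.165
endloop
endfacet
facet normal 0.264 0.955 0.135
outer loop
vertex -2.423 3.66 0.801
vertex -2.463 3.808 -0.165
vertex -3.26 3.95 0.385
endloop
endfacet
facet normal 0.248 0.145 0.958
outer loop
vertex -2.483 2.697 0.962
vertex -2.423 3.66 0.801
vertex -3.272 3.263 1.081
endloop
endfacet
facet normal 0.148 -0.884 0.443
outer loop
vertex -2.56 2.25 0.095
vertex -2.483 2.697 0.962
vertex -3.357 2.392 0.645
endloop
endfacet
facet normal 0.101 -0.709 -0.698
outer loop
vertex -2.548 2.937 -0.601
vertex -2.56 2.25 0.095
vertex -3.397 2.54 -0.321
endloop
endfacet
facet normal 0.173 0.427 -0.887
outer loop
vertex -2.463 3.808 -0.165
vertex -2.548 2.937 -0.601
vertex -3.337 3.503 -0.482
endloop
endfacet
facet normal 0.462 -0.361 -0.810
outer loop
vertex 1.356 1.033 1.158
vertex 0.69 1.169 0.718
vertex 1.256 1.745 0.784
endloop
endfacet
facet normal 0.878 0.313 0.361
outer loop
vertex 1.356 1.033 1.158
vertex 1.256 1.745 0.784
vertex 0.636 1.595 2.422
endloop
endfacet
facet normal 0.879 0.313 0.361
outer loop
vertex 0.636 1.595 2.422
vertex 1.256 1.745 0.784
vertex 0.536 2.307 2.049
endloop
endfacet
facet normal -0.462 0.360 0.811
outer loop
vertex 0.636 1.595 2.422
vertex 0.536 2.307 2.049
vertex -0.03 1.731 1.982
endloop
endfacet
facet normal 0.461 -0.360 -0.811
outer loop
vertex 1.256 1.745 0.784
vertex 0.69 1.169 0.718
vertex 0.589 1.881 0.344
endloop
endfacet
facet normal 0.332 0.918 -0.219
outer loop
vertex 1.256 1.745 0.784
vertex 0.589 1.881 0.344
vertex 0.536 2.307 2.049
endloop
endfacet
facet normal 0.332 0.918 -0.219
outer loop
vertex 0.536 2.307 2.049
vertex 0.589 1.881 0.344
vertex -0.131 2.443 1.609
endloop
endfacet
facet normal -0.462 0.359 0.811
outer loop
vertex 0.536 2.307 2.049
vertex -0.131 2.443 1.609
vertex -0.03 1.731 1.982
endloop
endfacet
facet normal 0.462 -0.360 -0.810
outer loop
vertex 0.589 1.881 0.344
vertex 0.69 1.169 0.718
vertex 0.024 1.305 0.278
endloop
endfacet
facet normal -0.547 0.603 -0.580
outer loop
vertex 0.589 1.881 0.344
vertex 0.024 1.305 0.278
vertex -0.131 2.443 1.609
endloop
endfacet
facet normal -0.547 0.604 -0.580
outer loop
vertex -0.131 2.443 1.609
vertex 0.024 1.305 0.278
vertex -0.696 1.867 1.542
endloop
endfacet
facet normal -0.462 0.359 0.811
outer loop
vertex -0.131 2.443 1.609
vertex -0.696 1.867 1.542
vertex -0.03 1.731 1.982
endloop
endfacet
facet normal 0.462 -0.360 -0.811
outer loop
vertex 0.024 1.305 0.278
vertex 0.69 1.169 0.718
vertex 0.124 0.593 0.651
endloop
endfacet
facet normal -0.878 -0.313 -0.361
outer loop
vertex 0.024 1.305 0.278
vertex 0.124 0.593 0.651
vertex -0.696 1.867 1.542
endloop
endfacet
facet normal -0.878 -0.313 -0.361
outer loop
vertex -0.696 1.867 1.542
vertex 0.124 0.593 0.651
vertex -0.596 1.155 1.916
endloop
endfacet
facet normal -0.462 0.361 0.810
outer loop
vertex -0.696 1.867 1.542
vertex -0.596 1.155 1.916
vertex -0.03 1.731 1.982
endloop
endfacet
facet normal 0.462 -0.359 -0.811
outer loop
vertex 0.124 0.593 0.651
vertex 0.69 1.169 0.718
vertex 0.791 0.457 1.091
endloop
endfacet
facet normal -0.332 -0.918 0.219
outer loop
vertex 0.124 0.593 0.651
vertex 0.791 0.457 1.091
vertex -0.596 1.155 1.916
endloop
endfacet
facet normal -0.332 -0.918 0.219
outer loop
vertex -0.596 1.155 1.916
vertex 0.791 0.457 1.091
vertex 0.071 1.019 2.356
endloop
endfacet
facet normal -0.461 0.360 0.811
outer loop
vertex -0.596 1.155 1.916
vertex 0.071 1.019 2.356
vertex -0.03 1.731 1.982
endloop
endfacet
facet normal 0.462 -0.359 -0.811
outer loop
vertex 0.791 0.457 1.091
vertex 0.69 1.169 0.718
vertex 1.356 1.033 1.158
endloop
endfacet
facet normal 0.547 -0.604 0.580
outer loop
vertex 0.791 0.457 1.091
vertex 1.356 1.033 1.158
vertex 0.071 1.019 2.356
endloop
endfacet
facet normal 0.547 -0.603 0.580
outer loop
vertex 0.071 1.019 2.356
vertex 1.356 1.033 1.158
vertex 0.636 1.595 2.422
endloop
endfacet
facet normal -0.462 0.360 0.810
outer loop
vertex 0.071 1.019 2.356
vertex 0.636 1.595 2.422
vertex -0.03 1.731 1.982
endloop
endfacet

endsolid


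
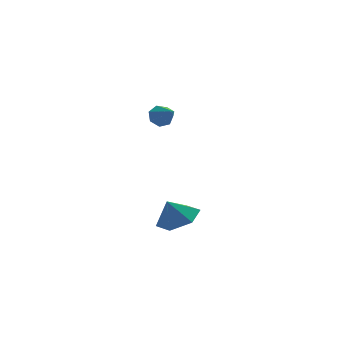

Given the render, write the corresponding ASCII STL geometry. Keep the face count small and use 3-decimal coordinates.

solid 
facet normal -0.185 0.833 -0.521
outer loop
vertex -1.324 -1.311 2.243
vertex -1.719 -1.617 1.894
vertex -1.825 -1.315 2.414
endloop
endfacet
facet normal 0.314 0.212 0.925
outer loop
vertex -1.324 -1.311 2.243
vertex -1.825 -1.315 2.414
vertex -1.461 -2.783 2.626
endloop
endfacet
facet normal -0.185 0.833 -0.521
outer loop
vertex -1.825 -1.315 2.414
vertex -1.719 -1.617 1.894
vertex -2.246 -1.547 2.193
endloop
endfacet
facet normal -0.470 0.011 0.883
outer loop
vertex -1.825 -1.315 2.414
vertex -2.246 -1.547 2.193
vertex -1.461 -2.783 2.626
endloop
endfacet
facet normal -0.186 0.832 -0.522
outer loop
vertex -2.246 -1.547 2.193
vertex -1.719 -1.617 1.894
vertex -2.271 -1.832 1.748
endloop
endfacet
facet normal -0.846 -0.425 0.320
outer loop
vertex -2.246 -1.547 2.193
vertex -2.271 -1.832 1.748
vertex -1.461 -2.783 2.626
endloop
endfacet
facet normal -0.186 0.832 -0.522
outer loop
vertex -2.271 -1.832 1.748
vertex -1.719 -1.617 1.894
vertex -1.881 -1.955 1.413
endloop
endfacet
facet normal -0.536 -0.772 -0.341
outer loop
vertex -2.271 -1.832 1.748
vertex -1.881 -1.955 1.413
vertex -1.461 -2.783 2.626
endloop
endfacet
facet normal -0.185 0.832 -0.522
outer loop
vertex -1.881 -1.955 1.413
vertex -1.719 -1.617 1.894
vertex -1.369 -1.824 1.44
endloop
endfacet
facet normal 0.228 -0.766 -0.602
outer loop
vertex -1.881 -1.955 1.413
vertex -1.369 -1.824 1.44
vertex -1.461 -2.783 2.626
endloop
endfacet
facet normal -0.185 0.833 -0.522
outer loop
vertex -1.369 -1.824 1.44
vertex -1.719 -1.617 1.894
vertex -1.121 -1.537 1.81
endloop
endfacet
facet normal 0.872 -0.412 -0.265
outer loop
vertex -1.369 -1.824 1.44
vertex -1.121 -1.537 1.81
vertex -1.461 -2.783 2.626
endloop
endfacet
facet normal -0.185 0.833 -0.521
outer loop
vertex -1.121 -1.537 1.81
vertex -1.719 -1.617 1.894
vertex -1.324 -1.311 2.243
endloop
endfacet
facet normal 0.910 0.023 0.414
outer loop
vertex -1.121 -1.537 1.81
vertex -1.324 -1.311 2.243
vertex -1.461 -2.783 2.626
endloop
endfacet
facet normal 0.420 -0.027 -0.907
outer loop
vertex -0.457 -1.373 -4.008
vertex -1.104 -2.206 -4.283
vertex -1.429 -1.182 -4.464
endloop
endfacet
facet normal -0.123 0.795 0.595
outer loop
vertex -0.457 -1.373 -4.008
vertex -1.429 -1.182 -4.464
vertex -1.616 -2.174 -3.177
endloop
endfacet
facet normal 0.421 -0.027 -0.907
outer loop
vertex -1.429 -1.182 -4.464
vertex -1.104 -2.206 -4.283
vertex -2.075 -2.015 -4.739
endloop
endfacet
facet normal -0.800 0.525 0.289
outer loop
vertex -1.429 -1.182 -4.464
vertex -2.075 -2.015 -4.739
vertex -1.616 -2.174 -3.177
endloop
endfacet
facet normal 0.421 -0.027 -0.907
outer loop
vertex -2.075 -2.015 -4.739
vertex -1.104 -2.206 -4.283
vertex -1.75 -3.04 -4.558
endloop
endfacet
facet normal -0.935 -0.252 0.249
outer loop
vertex -2.075 -2.015 -4.739
vertex -1.75 -3.04 -4.558
vertex -1.616 -2.174 -3.177
endloop
endfacet
facet normal 0.421 -0.027 -0.907
outer loop
vertex -1.75 -3.04 -4.558
vertex -1.104 -2.206 -4.283
vertex -0.779 -3.231 -4.102
endloop
endfacet
facet normal -0.392 -0.762 0.516
outer loop
vertex -1.75 -3.04 -4.558
vertex -0.779 -3.231 -4.102
vertex -1.616 -2.174 -3.177
endloop
endfacet
facet normal 0.420 -0.027 -0.907
outer loop
vertex -0.779 -3.231 -4.102
vertex -1.104 -2.206 -4.283
vertex -0.132 -2.398 -3.827
endloop
endfacet
facet normal 0.286 -0.493 0.822
outer loop
vertex -0.779 -3.231 -4.102
vertex -0.132 -2.398 -3.827
vertex -1.616 -2.174 -3.177
endloop
endfacet
facet normal 0.420 -0.027 -0.907
outer loop
vertex -0.132 -2.398 -3.827
vertex -1.104 -2.206 -4.283
vertex -0.457 -1.373 -4.008
endloop
endfacet
facet normal 0.420 0.285 0.861
outer loop
vertex -0.132 -2.398 -3.827
vertex -0.457 -1.373 -4.008
vertex -1.616 -2.174 -3.177
endloop
endfacet

endsolid


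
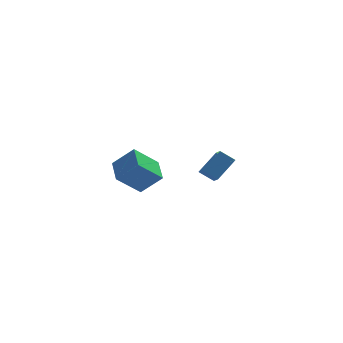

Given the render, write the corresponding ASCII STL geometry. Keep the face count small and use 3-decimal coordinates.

solid 
facet normal -0.794 0.149 0.590
outer loop
vertex 0.969 2.946 -3.585
vertex 1.993 3.832 -2.43
vertex 0.774 3.791 -4.061
endloop
endfacet
facet normal -0.575 -0.498 -0.649
outer loop
vertex 1.647 3.628 -4.71
vertex 0.969 2.946 -3.585
vertex 0.774 3.791 -4.061
endloop
endfacet
facet normal -0.794 0.149 0.590
outer loop
vertex 0.774 3.791 -4.061
vertex 1.993 3.832 -2.43
vertex 1.798 4.678 -2.906
endloop
endfacet
facet normal -0.198 0.854 -0.481
outer loop
vertex 1.798 4.678 -2.906
vertex 1.647 3.628 -4.71
vertex 0.774 3.791 -4.061
endloop
endfacet
facet normal 0.198 -0.855 0.480
outer loop
vertex 0.969 2.946 -3.585
vertex 2.866 3.669 -3.079
vertex 1.993 3.832 -2.43
endloop
endfacet
facet normal -0.576 -0.498 -0.649
outer loop
vertex 1.842 2.782 -4.234
vertex 0.969 2.946 -3.585
vertex 1.647 3.628 -4.71
endloop
endfacet
facet normal 0.197 -0.854 0.481
outer loop
vertex 1.842 2.782 -4.234
vertex 2.866 3.669 -3.079
vertex 0.969 2.946 -3.585
endloop
endfacet
facet normal 0.575 0.498 0.649
outer loop
vertex 1.993 3.832 -2.43
vertex 2.866 3.669 -3.079
vertex 1.798 4.678 -2.906
endloop
endfacet
facet normal -0.197 0.854 -0.481
outer loop
vertex 2.671 4.514 -3.555
vertex 1.647 3.628 -4.71
vertex 1.798 4.678 -2.906
endloop
endfacet
facet normal 0.576 0.498 0.648
outer loop
vertex 1.798 4.678 -2.906
vertex 2.866 3.669 -3.079
vertex 2.671 4.514 -3.555
endloop
endfacet
facet normal 0.794 -0.149 -0.590
outer loop
vertex 2.671 4.514 -3.555
vertex 1.842 2.782 -4.234
vertex 1.647 3.628 -4.71
endloop
endfacet
facet normal 0.794 -0.149 -0.590
outer loop
vertex 2.866 3.669 -3.079
vertex 1.842 2.782 -4.234
vertex 2.671 4.514 -3.555
endloop
endfacet
facet normal -0.716 0.135 -0.685
outer loop
vertex -3.805 -4.325 -1.214
vertex -4.029 -2.792 -0.677
vertex -2.518 -3.708 -2.439
endloop
endfacet
facet normal 0.137 -0.935 -0.327
outer loop
vertex -1.351 -3.928 -1.323
vertex -3.805 -4.325 -1.214
vertex -2.518 -3.708 -2.439
endloop
endfacet
facet normal -0.716 0.135 -0.685
outer loop
vertex -2.518 -3.708 -2.439
vertex -4.029 -2.792 -0.677
vertex -2.743 -2.175 -1.901
endloop
endfacet
facet normal 0.684 0.329 -0.651
outer loop
vertex -2.743 -2.175 -1.901
vertex -1.351 -3.928 -1.323
vertex -2.518 -3.708 -2.439
endloop
endfacet
facet normal -0.684 -0.328 0.651
outer loop
vertex -3.805 -4.325 -1.214
vertex -2.862 -3.012 0.439
vertex -4.029 -2.792 -0.677
endloop
endfacet
facet normal 0.137 -0.935 -0.328
outer loop
vertex -2.637 -4.545 -0.099
vertex -3.805 -4.325 -1.214
vertex -1.351 -3.928 -1.323
endloop
endfacet
facet normal -0.684 -0.329 0.651
outer loop
vertex -2.637 -4.545 -0.099
vertex -2.862 -3.012 0.439
vertex -3.805 -4.325 -1.214
endloop
endfacet
facet normal -0.137 0.935 0.327
outer loop
vertex -4.029 -2.792 -0.677
vertex -2.862 -3.012 0.439
vertex -2.743 -2.175 -1.901
endloop
endfacet
facet normal 0.684 0.328 -0.652
outer loop
vertex -1.575 -2.395 -0.786
vertex -1.351 -3.928 -1.323
vertex -2.743 -2.175 -1.901
endloop
endfacet
facet normal -0.137 0.935 0.327
outer loop
vertex -2.743 -2.175 -1.901
vertex -2.862 -3.012 0.439
vertex -1.575 -2.395 -0.786
endloop
endfacet
facet normal 0.716 -0.135 0.685
outer loop
vertex -1.575 -2.395 -0.786
vertex -2.637 -4.545 -0.099
vertex -1.351 -3.928 -1.323
endloop
endfacet
facet normal 0.716 -0.135 0.685
outer loop
vertex -2.862 -3.012 0.439
vertex -2.637 -4.545 -0.099
vertex -1.575 -2.395 -0.786
endloop
endfacet

endsolid


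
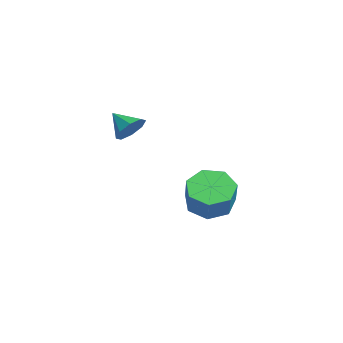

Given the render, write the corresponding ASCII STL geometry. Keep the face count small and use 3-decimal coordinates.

solid 
facet normal 0.645 0.527 -0.554
outer loop
vertex -1.655 -1.358 3.094
vertex -1.914 -1.748 2.421
vertex -2.134 -1.064 2.816
endloop
endfacet
facet normal -0.310 0.336 0.889
outer loop
vertex -1.655 -1.358 3.094
vertex -2.134 -1.064 2.816
vertex -2.726 -2.412 3.119
endloop
endfacet
facet normal 0.644 0.527 -0.554
outer loop
vertex -2.134 -1.064 2.816
vertex -1.914 -1.748 2.421
vertex -2.485 -1.17 2.307
endloop
endfacet
facet normal -0.779 0.442 0.445
outer loop
vertex -2.134 -1.064 2.816
vertex -2.485 -1.17 2.307
vertex -2.726 -2.412 3.119
endloop
endfacet
facet normal 0.645 0.528 -0.553
outer loop
vertex -2.485 -1.17 2.307
vertex -1.914 -1.748 2.421
vertex -2.501 -1.615 1.864
endloop
endfacet
facet normal -0.987 0.130 -0.095
outer loop
vertex -2.485 -1.17 2.307
vertex -2.501 -1.615 1.864
vertex -2.726 -2.412 3.119
endloop
endfacet
facet normal 0.645 0.527 -0.554
outer loop
vertex -2.501 -1.615 1.864
vertex -1.914 -1.748 2.421
vertex -2.173 -2.138 1.748
endloop
endfacet
facet normal -0.811 -0.417 -0.410
outer loop
vertex -2.501 -1.615 1.864
vertex -2.173 -2.138 1.748
vertex -2.726 -2.412 3.119
endloop
endfacet
facet normal 0.645 0.527 -0.554
outer loop
vertex -2.173 -2.138 1.748
vertex -1.914 -1.748 2.421
vertex -1.694 -2.432 2.026
endloop
endfacet
facet normal -0.355 -0.879 -0.319
outer loop
vertex -2.173 -2.138 1.748
vertex -1.694 -2.432 2.026
vertex -2.726 -2.412 3.119
endloop
endfacet
facet normal 0.644 0.527 -0.554
outer loop
vertex -1.694 -2.432 2.026
vertex -1.914 -1.748 2.421
vertex -1.343 -2.325 2.536
endloop
endfacet
facet normal 0.116 -0.985 0.127
outer loop
vertex -1.694 -2.432 2.026
vertex -1.343 -2.325 2.536
vertex -2.726 -2.412 3.119
endloop
endfacet
facet normal 0.644 0.527 -0.554
outer loop
vertex -1.343 -2.325 2.536
vertex -1.914 -1.748 2.421
vertex -1.327 -1.88 2.978
endloop
endfacet
facet normal 0.323 -0.673 0.666
outer loop
vertex -1.343 -2.325 2.536
vertex -1.327 -1.88 2.978
vertex -2.726 -2.412 3.119
endloop
endfacet
facet normal 0.644 0.528 -0.554
outer loop
vertex -1.327 -1.88 2.978
vertex -1.914 -1.748 2.421
vertex -1.655 -1.358 3.094
endloop
endfacet
facet normal 0.147 -0.126 0.981
outer loop
vertex -1.327 -1.88 2.978
vertex -1.655 -1.358 3.094
vertex -2.726 -2.412 3.119
endloop
endfacet
facet normal -0.589 0.092 -0.803
outer loop
vertex 3.214 1.366 -0.548
vertex 2.492 0.74 -0.09
vertex 2.582 1.794 -0.035
endloop
endfacet
facet normal 0.425 0.880 -0.211
outer loop
vertex 3.214 1.366 -0.548
vertex 2.582 1.794 -0.035
vertex 4.11 1.227 0.672
endloop
endfacet
facet normal 0.424 0.881 -0.211
outer loop
vertex 4.11 1.227 0.672
vertex 2.582 1.794 -0.035
vertex 3.477 1.655 1.185
endloop
endfacet
facet normal 0.589 -0.092 0.803
outer loop
vertex 4.11 1.227 0.672
vertex 3.477 1.655 1.185
vertex 3.388 0.6 1.13
endloop
endfacet
facet normal -0.589 0.092 -0.803
outer loop
vertex 2.582 1.794 -0.035
vertex 2.492 0.74 -0.09
vertex 1.882 1.428 0.436
endloop
endfacet
facet normal -0.273 0.913 0.304
outer loop
vertex 2.582 1.794 -0.035
vertex 1.882 1.428 0.436
vertex 3.477 1.655 1.185
endloop
endfacet
facet normal -0.273 0.913 0.304
outer loop
vertex 3.477 1.655 1.185
vertex 1.882 1.428 0.436
vertex 2.778 1.289 1.657
endloop
endfacet
facet normal 0.590 -0.092 0.802
outer loop
vertex 3.477 1.655 1.185
vertex 2.778 1.289 1.657
vertex 3.388 0.6 1.13
endloop
endfacet
facet normal -0.589 0.091 -0.803
outer loop
vertex 1.882 1.428 0.436
vertex 2.492 0.74 -0.09
vertex 1.642 0.544 0.512
endloop
endfacet
facet normal -0.765 0.258 0.590
outer loop
vertex 1.882 1.428 0.436
vertex 1.642 0.544 0.512
vertex 2.778 1.289 1.657
endloop
endfacet
facet normal -0.765 0.258 0.591
outer loop
vertex 2.778 1.289 1.657
vertex 1.642 0.544 0.512
vertex 2.537 0.404 1.732
endloop
endfacet
facet normal 0.589 -0.092 0.803
outer loop
vertex 2.778 1.289 1.657
vertex 2.537 0.404 1.732
vertex 3.388 0.6 1.13
endloop
endfacet
facet normal -0.590 0.092 -0.803
outer loop
vertex 1.642 0.544 0.512
vertex 2.492 0.74 -0.09
vertex 2.042 -0.193 0.134
endloop
endfacet
facet normal -0.681 -0.591 0.432
outer loop
vertex 1.642 0.544 0.512
vertex 2.042 -0.193 0.134
vertex 2.537 0.404 1.732
endloop
endfacet
facet normal -0.681 -0.592 0.432
outer loop
vertex 2.537 0.404 1.732
vertex 2.042 -0.193 0.134
vertex 2.938 -0.333 1.354
endloop
endfacet
facet normal 0.589 -0.091 0.803
outer loop
vertex 2.537 0.404 1.732
vertex 2.938 -0.333 1.354
vertex 3.388 0.6 1.13
endloop
endfacet
facet normal -0.590 0.092 -0.802
outer loop
vertex 2.042 -0.193 0.134
vertex 2.492 0.74 -0.09
vertex 2.781 -0.228 -0.413
endloop
endfacet
facet normal -0.085 -0.995 -0.052
outer loop
vertex 2.042 -0.193 0.134
vertex 2.781 -0.228 -0.413
vertex 2.938 -0.333 1.354
endloop
endfacet
facet normal -0.084 -0.995 -0.052
outer loop
vertex 2.938 -0.333 1.354
vertex 2.781 -0.228 -0.413
vertex 3.677 -0.367 0.808
endloop
endfacet
facet normal 0.589 -0.091 0.803
outer loop
vertex 2.938 -0.333 1.354
vertex 3.677 -0.367 0.808
vertex 3.388 0.6 1.13
endloop
endfacet
facet normal -0.589 0.092 -0.803
outer loop
vertex 2.781 -0.228 -0.413
vertex 2.492 0.74 -0.09
vertex 3.303 0.466 -0.716
endloop
endfacet
facet normal 0.576 -0.650 -0.496
outer loop
vertex 2.781 -0.228 -0.413
vertex 3.303 0.466 -0.716
vertex 3.677 -0.367 0.808
endloop
endfacet
facet normal 0.576 -0.650 -0.496
outer loop
vertex 3.677 -0.367 0.808
vertex 3.303 0.466 -0.716
vertex 4.198 0.327 0.504
endloop
endfacet
facet normal 0.590 -0.091 0.803
outer loop
vertex 3.677 -0.367 0.808
vertex 4.198 0.327 0.504
vertex 3.388 0.6 1.13
endloop
endfacet
facet normal -0.589 0.092 -0.803
outer loop
vertex 3.303 0.466 -0.716
vertex 2.492 0.74 -0.09
vertex 3.214 1.366 -0.548
endloop
endfacet
facet normal 0.802 0.185 -0.567
outer loop
vertex 3.303 0.466 -0.716
vertex 3.214 1.366 -0.548
vertex 4.198 0.327 0.504
endloop
endfacet
facet normal 0.802 0.184 -0.568
outer loop
vertex 4.198 0.327 0.504
vertex 3.214 1.366 -0.548
vertex 4.11 1.227 0.672
endloop
endfacet
facet normal 0.589 -0.092 0.803
outer loop
vertex 4.198 0.327 0.504
vertex 4.11 1.227 0.672
vertex 3.388 0.6 1.13
endloop
endfacet

endsolid


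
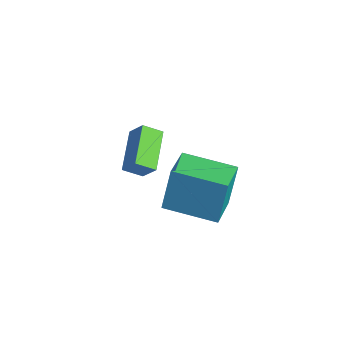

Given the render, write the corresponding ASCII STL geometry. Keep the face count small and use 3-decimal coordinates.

solid 
facet normal -0.723 0.575 0.383
outer loop
vertex -4.173 1.59 2.972
vertex -3.575 1.833 3.736
vertex -3.858 2.301 2.5
endloop
endfacet
facet normal -0.597 -0.243 -0.764
outer loop
vertex -2.505 1.227 1.784
vertex -4.173 1.59 2.972
vertex -3.858 2.301 2.5
endloop
endfacet
facet normal -0.723 0.575 0.383
outer loop
vertex -3.858 2.301 2.5
vertex -3.575 1.833 3.736
vertex -3.26 2.544 3.264
endloop
endfacet
facet normal 0.346 0.782 -0.519
outer loop
vertex -3.26 2.544 3.264
vertex -2.505 1.227 1.784
vertex -3.858 2.301 2.5
endloop
endfacet
facet normal -0.346 -0.782 0.519
outer loop
vertex -4.173 1.59 2.972
vertex -2.222 0.759 3.02
vertex -3.575 1.833 3.736
endloop
endfacet
facet normal -0.597 -0.243 -0.764
outer loop
vertex -2.82 0.516 2.256
vertex -4.173 1.59 2.972
vertex -2.505 1.227 1.784
endloop
endfacet
facet normal -0.346 -0.782 0.519
outer loop
vertex -2.82 0.516 2.256
vertex -2.222 0.759 3.02
vertex -4.173 1.59 2.972
endloop
endfacet
facet normal 0.597 0.243 0.764
outer loop
vertex -3.575 1.833 3.736
vertex -2.222 0.759 3.02
vertex -3.26 2.544 3.264
endloop
endfacet
facet normal 0.346 0.782 -0.519
outer loop
vertex -1.907 1.47 2.548
vertex -2.505 1.227 1.784
vertex -3.26 2.544 3.264
endloop
endfacet
facet normal 0.597 0.243 0.764
outer loop
vertex -3.26 2.544 3.264
vertex -2.222 0.759 3.02
vertex -1.907 1.47 2.548
endloop
endfacet
facet normal 0.723 -0.575 -0.383
outer loop
vertex -1.907 1.47 2.548
vertex -2.82 0.516 2.256
vertex -2.505 1.227 1.784
endloop
endfacet
facet normal 0.723 -0.575 -0.383
outer loop
vertex -2.222 0.759 3.02
vertex -2.82 0.516 2.256
vertex -1.907 1.47 2.548
endloop
endfacet
facet normal -0.726 -0.677 0.122
outer loop
vertex 0.323 0.812 4.675
vertex -0.747 1.9 4.349
vertex 0.429 0.365 2.831
endloop
endfacet
facet normal 0.686 -0.697 0.208
outer loop
vertex 1.967 1.8 2.571
vertex 0.323 0.812 4.675
vertex 0.429 0.365 2.831
endloop
endfacet
facet normal -0.725 -0.677 0.123
outer loop
vertex 0.429 0.365 2.831
vertex -0.747 1.9 4.349
vertex -0.641 1.452 2.505
endloop
endfacet
facet normal 0.056 -0.236 -0.970
outer loop
vertex -0.641 1.452 2.505
vertex 1.967 1.8 2.571
vertex 0.429 0.365 2.831
endloop
endfacet
facet normal -0.056 0.236 0.970
outer loop
vertex 0.323 0.812 4.675
vertex 0.791 3.335 4.089
vertex -0.747 1.9 4.349
endloop
endfacet
facet normal 0.686 -0.697 0.209
outer loop
vertex 1.861 2.248 4.415
vertex 0.323 0.812 4.675
vertex 1.967 1.8 2.571
endloop
endfacet
facet normal -0.056 0.236 0.970
outer loop
vertex 1.861 2.248 4.415
vertex 0.791 3.335 4.089
vertex 0.323 0.812 4.675
endloop
endfacet
facet normal -0.686 0.697 -0.209
outer loop
vertex -0.747 1.9 4.349
vertex 0.791 3.335 4.089
vertex -0.641 1.452 2.505
endloop
endfacet
facet normal 0.056 -0.236 -0.970
outer loop
vertex 0.897 2.888 2.245
vertex 1.967 1.8 2.571
vertex -0.641 1.452 2.505
endloop
endfacet
facet normal -0.686 0.697 -0.208
outer loop
vertex -0.641 1.452 2.505
vertex 0.791 3.335 4.089
vertex 0.897 2.888 2.245
endloop
endfacet
facet normal 0.726 0.677 -0.123
outer loop
vertex 0.897 2.888 2.245
vertex 1.861 2.248 4.415
vertex 1.967 1.8 2.571
endloop
endfacet
facet normal 0.725 0.677 -0.122
outer loop
vertex 0.791 3.335 4.089
vertex 1.861 2.248 4.415
vertex 0.897 2.888 2.245
endloop
endfacet

endsolid


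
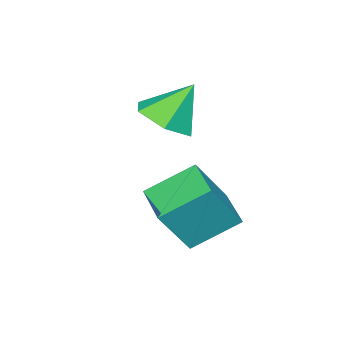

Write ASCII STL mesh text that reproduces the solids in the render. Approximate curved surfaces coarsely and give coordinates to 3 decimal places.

solid 
facet normal 0.422 -0.354 -0.835
outer loop
vertex 2.668 -3.375 0.811
vertex 1.926 -3.066 0.305
vertex 2.676 -2.499 0.444
endloop
endfacet
facet normal 0.580 0.310 0.753
outer loop
vertex 2.668 -3.375 0.811
vertex 2.676 -2.499 0.444
vertex 1.314 -2.554 1.515
endloop
endfacet
facet normal 0.422 -0.354 -0.835
outer loop
vertex 2.676 -2.499 0.444
vertex 1.926 -3.066 0.305
vertex 1.934 -2.19 -0.062
endloop
endfacet
facet normal 0.191 0.937 0.292
outer loop
vertex 2.676 -2.499 0.444
vertex 1.934 -2.19 -0.062
vertex 1.314 -2.554 1.515
endloop
endfacet
facet normal 0.422 -0.354 -0.835
outer loop
vertex 1.934 -2.19 -0.062
vertex 1.926 -3.066 0.305
vertex 1.184 -2.757 -0.201
endloop
endfacet
facet normal -0.596 0.801 -0.050
outer loop
vertex 1.934 -2.19 -0.062
vertex 1.184 -2.757 -0.201
vertex 1.314 -2.554 1.515
endloop
endfacet
facet normal 0.423 -0.352 -0.835
outer loop
vertex 1.184 -2.757 -0.201
vertex 1.926 -3.066 0.305
vertex 1.177 -3.633 0.165
endloop
endfacet
facet normal -0.997 0.038 0.071
outer loop
vertex 1.184 -2.757 -0.201
vertex 1.177 -3.633 0.165
vertex 1.314 -2.554 1.515
endloop
endfacet
facet normal 0.423 -0.353 -0.834
outer loop
vertex 1.177 -3.633 0.165
vertex 1.926 -3.066 0.305
vertex 1.919 -3.942 0.672
endloop
endfacet
facet normal -0.609 -0.589 0.532
outer loop
vertex 1.177 -3.633 0.165
vertex 1.919 -3.942 0.672
vertex 1.314 -2.554 1.515
endloop
endfacet
facet normal 0.422 -0.353 -0.835
outer loop
vertex 1.919 -3.942 0.672
vertex 1.926 -3.066 0.305
vertex 2.668 -3.375 0.811
endloop
endfacet
facet normal 0.180 -0.452 0.874
outer loop
vertex 1.919 -3.942 0.672
vertex 2.668 -3.375 0.811
vertex 1.314 -2.554 1.515
endloop
endfacet
facet normal -0.510 0.208 -0.835
outer loop
vertex 2.396 -0.715 -1.565
vertex 3.181 0.35 -1.78
vertex 3.391 -1.617 -2.398
endloop
endfacet
facet normal -0.586 -0.794 0.161
outer loop
vertex 4.259 -1.97 -0.98
vertex 2.396 -0.715 -1.565
vertex 3.391 -1.617 -2.398
endloop
endfacet
facet normal -0.510 0.208 -0.835
outer loop
vertex 3.391 -1.617 -2.398
vertex 3.181 0.35 -1.78
vertex 4.176 -0.552 -2.613
endloop
endfacet
facet normal 0.630 -0.571 -0.527
outer loop
vertex 4.176 -0.552 -2.613
vertex 4.259 -1.97 -0.98
vertex 3.391 -1.617 -2.398
endloop
endfacet
facet normal -0.630 0.571 0.527
outer loop
vertex 2.396 -0.715 -1.565
vertex 4.049 -0.003 -0.362
vertex 3.181 0.35 -1.78
endloop
endfacet
facet normal -0.586 -0.794 0.161
outer loop
vertex 3.264 -1.068 -0.147
vertex 2.396 -0.715 -1.565
vertex 4.259 -1.97 -0.98
endloop
endfacet
facet normal -0.630 0.571 0.527
outer loop
vertex 3.264 -1.068 -0.147
vertex 4.049 -0.003 -0.362
vertex 2.396 -0.715 -1.565
endloop
endfacet
facet normal 0.586 0.794 -0.161
outer loop
vertex 3.181 0.35 -1.78
vertex 4.049 -0.003 -0.362
vertex 4.176 -0.552 -2.613
endloop
endfacet
facet normal 0.630 -0.571 -0.527
outer loop
vertex 5.044 -0.905 -1.195
vertex 4.259 -1.97 -0.98
vertex 4.176 -0.552 -2.613
endloop
endfacet
facet normal 0.586 0.794 -0.161
outer loop
vertex 4.176 -0.552 -2.613
vertex 4.049 -0.003 -0.362
vertex 5.044 -0.905 -1.195
endloop
endfacet
facet normal 0.510 -0.208 0.835
outer loop
vertex 5.044 -0.905 -1.195
vertex 3.264 -1.068 -0.147
vertex 4.259 -1.97 -0.98
endloop
endfacet
facet normal 0.510 -0.208 0.835
outer loop
vertex 4.049 -0.003 -0.362
vertex 3.264 -1.068 -0.147
vertex 5.044 -0.905 -1.195
endloop
endfacet

endsolid


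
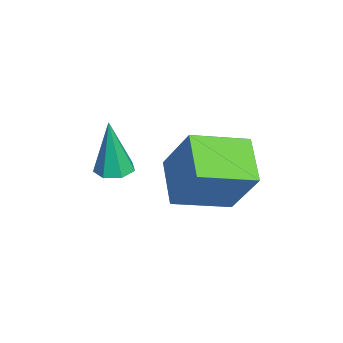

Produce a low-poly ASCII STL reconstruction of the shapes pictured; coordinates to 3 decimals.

solid 
facet normal -0.006 0.073 -0.997
outer loop
vertex 3.519 0.105 2.442
vertex 2.984 -0.142 2.427
vertex 3.124 0.43 2.468
endloop
endfacet
facet normal 0.615 0.721 0.319
outer loop
vertex 3.519 0.105 2.442
vertex 3.124 0.43 2.468
vertex 2.996 -0.278 4.313
endloop
endfacet
facet normal -0.006 0.073 -0.997
outer loop
vertex 3.124 0.43 2.468
vertex 2.984 -0.142 2.427
vertex 2.623 0.323 2.463
endloop
endfacet
facet normal -0.200 0.919 0.339
outer loop
vertex 3.124 0.43 2.468
vertex 2.623 0.323 2.463
vertex 2.996 -0.278 4.313
endloop
endfacet
facet normal -0.007 0.071 -0.997
outer loop
vertex 2.623 0.323 2.463
vertex 2.984 -0.142 2.427
vertex 2.394 -0.134 2.432
endloop
endfacet
facet normal -0.859 0.410 0.306
outer loop
vertex 2.623 0.323 2.463
vertex 2.394 -0.134 2.432
vertex 2.996 -0.278 4.313
endloop
endfacet
facet normal -0.007 0.072 -0.997
outer loop
vertex 2.394 -0.134 2.432
vertex 2.984 -0.142 2.427
vertex 2.609 -0.597 2.397
endloop
endfacet
facet normal -0.872 -0.423 0.247
outer loop
vertex 2.394 -0.134 2.432
vertex 2.609 -0.597 2.397
vertex 2.996 -0.278 4.313
endloop
endfacet
facet normal -0.007 0.071 -0.997
outer loop
vertex 2.609 -0.597 2.397
vertex 2.984 -0.142 2.427
vertex 3.106 -0.718 2.385
endloop
endfacet
facet normal -0.227 -0.952 0.204
outer loop
vertex 2.609 -0.597 2.397
vertex 3.106 -0.718 2.385
vertex 2.996 -0.278 4.313
endloop
endfacet
facet normal -0.006 0.071 -0.997
outer loop
vertex 3.106 -0.718 2.385
vertex 2.984 -0.142 2.427
vertex 3.511 -0.405 2.405
endloop
endfacet
facet normal 0.591 -0.778 0.211
outer loop
vertex 3.106 -0.718 2.385
vertex 3.511 -0.405 2.405
vertex 2.996 -0.278 4.313
endloop
endfacet
facet normal -0.005 0.072 -0.997
outer loop
vertex 3.511 -0.405 2.405
vertex 2.984 -0.142 2.427
vertex 3.519 0.105 2.442
endloop
endfacet
facet normal 0.964 -0.034 0.263
outer loop
vertex 3.511 -0.405 2.405
vertex 3.519 0.105 2.442
vertex 2.996 -0.278 4.313
endloop
endfacet
facet normal -0.378 -0.388 -0.840
outer loop
vertex 2.479 1.161 2.398
vertex 1.882 2.818 1.901
vertex 3.848 1.432 1.657
endloop
endfacet
facet normal 0.326 -0.905 0.272
outer loop
vertex 4.578 2.182 3.279
vertex 2.479 1.161 2.398
vertex 3.848 1.432 1.657
endloop
endfacet
facet normal -0.378 -0.388 -0.840
outer loop
vertex 3.848 1.432 1.657
vertex 1.882 2.818 1.901
vertex 3.251 3.089 1.16
endloop
endfacet
facet normal 0.866 0.171 -0.469
outer loop
vertex 3.251 3.089 1.16
vertex 4.578 2.182 3.279
vertex 3.848 1.432 1.657
endloop
endfacet
facet normal -0.866 -0.171 0.469
outer loop
vertex 2.479 1.161 2.398
vertex 2.612 3.568 3.523
vertex 1.882 2.818 1.901
endloop
endfacet
facet normal 0.326 -0.905 0.272
outer loop
vertex 3.209 1.911 4.02
vertex 2.479 1.161 2.398
vertex 4.578 2.182 3.279
endloop
endfacet
facet normal -0.866 -0.171 0.469
outer loop
vertex 3.209 1.911 4.02
vertex 2.612 3.568 3.523
vertex 2.479 1.161 2.398
endloop
endfacet
facet normal -0.326 0.905 -0.272
outer loop
vertex 1.882 2.818 1.901
vertex 2.612 3.568 3.523
vertex 3.251 3.089 1.16
endloop
endfacet
facet normal 0.866 0.171 -0.469
outer loop
vertex 3.981 3.839 2.782
vertex 4.578 2.182 3.279
vertex 3.251 3.089 1.16
endloop
endfacet
facet normal -0.326 0.905 -0.272
outer loop
vertex 3.251 3.089 1.16
vertex 2.612 3.568 3.523
vertex 3.981 3.839 2.782
endloop
endfacet
facet normal 0.378 0.388 0.840
outer loop
vertex 3.981 3.839 2.782
vertex 3.209 1.911 4.02
vertex 4.578 2.182 3.279
endloop
endfacet
facet normal 0.378 0.388 0.840
outer loop
vertex 2.612 3.568 3.523
vertex 3.209 1.911 4.02
vertex 3.981 3.839 2.782
endloop
endfacet

endsolid
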